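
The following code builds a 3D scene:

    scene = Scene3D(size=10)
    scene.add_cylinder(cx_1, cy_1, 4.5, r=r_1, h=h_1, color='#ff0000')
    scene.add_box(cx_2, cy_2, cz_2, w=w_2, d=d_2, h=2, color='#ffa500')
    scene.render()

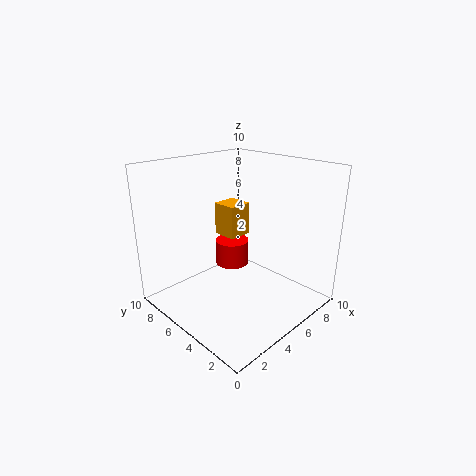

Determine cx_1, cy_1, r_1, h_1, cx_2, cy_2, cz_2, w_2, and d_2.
cx_1 = 3
cy_1 = 3.5
r_1 = 1
h_1 = 1.5
cx_2 = 3
cy_2 = 3.5
cz_2 = 6
w_2 = 1.5
d_2 = 1.5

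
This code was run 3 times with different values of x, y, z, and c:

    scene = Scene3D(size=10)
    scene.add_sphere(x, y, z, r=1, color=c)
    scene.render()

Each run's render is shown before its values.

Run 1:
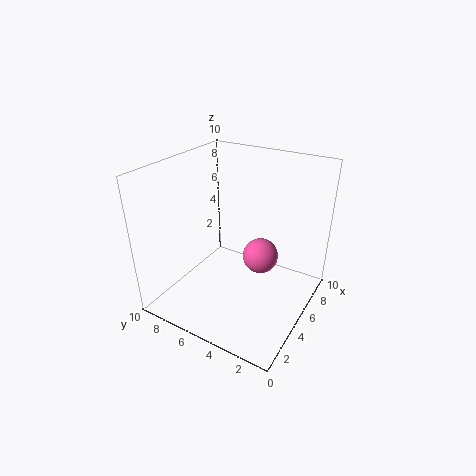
x = 2.5, y = 2, z = 6, c = 'hotpink'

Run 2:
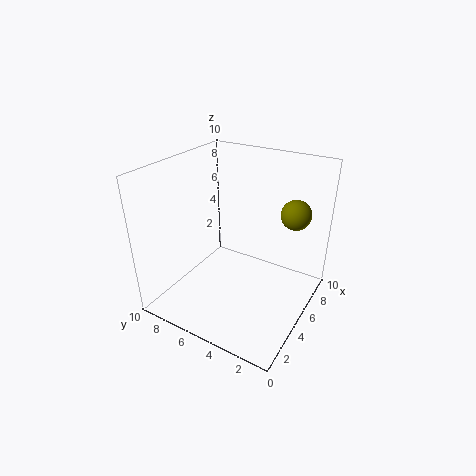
x = 6.5, y = 1.5, z = 7, c = 'olive'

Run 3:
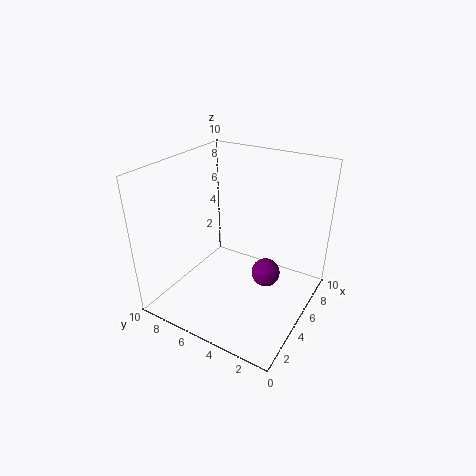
x = 5.5, y = 3, z = 2.5, c = 'purple'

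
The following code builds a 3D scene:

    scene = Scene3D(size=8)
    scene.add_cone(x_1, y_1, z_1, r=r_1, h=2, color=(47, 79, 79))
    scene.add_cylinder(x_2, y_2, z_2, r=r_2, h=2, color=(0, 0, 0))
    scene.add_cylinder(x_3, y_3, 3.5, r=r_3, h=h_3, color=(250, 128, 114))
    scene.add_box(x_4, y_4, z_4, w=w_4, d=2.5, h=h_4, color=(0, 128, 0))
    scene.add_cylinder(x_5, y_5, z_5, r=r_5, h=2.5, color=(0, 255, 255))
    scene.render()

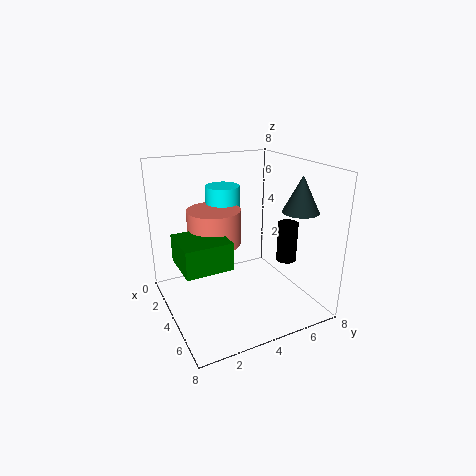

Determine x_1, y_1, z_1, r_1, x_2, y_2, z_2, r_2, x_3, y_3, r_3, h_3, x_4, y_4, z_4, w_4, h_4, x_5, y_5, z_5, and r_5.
x_1 = 5.5
y_1 = 7
z_1 = 5.5
r_1 = 1
x_2 = 6.5
y_2 = 5.5
z_2 = 3.5
r_2 = 0.5
x_3 = 3
y_3 = 3
r_3 = 1.5
h_3 = 2
x_4 = 3
y_4 = 0.5
z_4 = 3
w_4 = 2.5
h_4 = 1.5
x_5 = 2
y_5 = 4
z_5 = 4
r_5 = 1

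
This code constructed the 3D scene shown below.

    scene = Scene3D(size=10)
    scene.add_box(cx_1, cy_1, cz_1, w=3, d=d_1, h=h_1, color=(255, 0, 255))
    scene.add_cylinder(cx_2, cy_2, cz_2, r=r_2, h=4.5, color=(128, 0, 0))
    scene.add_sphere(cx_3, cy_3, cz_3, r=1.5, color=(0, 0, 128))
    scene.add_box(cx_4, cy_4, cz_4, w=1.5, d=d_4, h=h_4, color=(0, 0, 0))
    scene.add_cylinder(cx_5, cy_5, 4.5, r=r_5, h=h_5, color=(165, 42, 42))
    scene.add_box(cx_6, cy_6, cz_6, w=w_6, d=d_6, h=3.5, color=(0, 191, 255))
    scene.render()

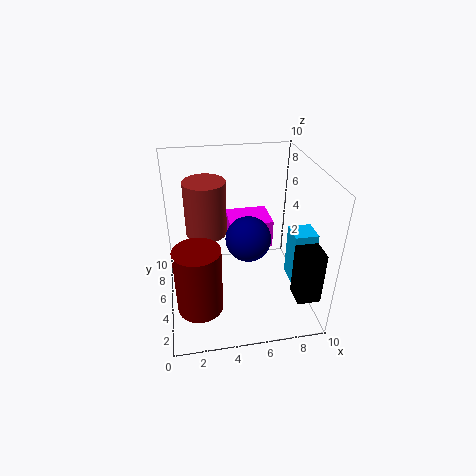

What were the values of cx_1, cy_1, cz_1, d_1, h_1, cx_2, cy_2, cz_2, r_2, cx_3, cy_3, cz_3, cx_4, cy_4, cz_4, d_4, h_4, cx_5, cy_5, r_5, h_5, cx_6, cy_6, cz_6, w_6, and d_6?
cx_1 = 4.5
cy_1 = 5
cz_1 = 4
d_1 = 2.5
h_1 = 2
cx_2 = 2
cy_2 = 2.5
cz_2 = 1.5
r_2 = 1.5
cx_3 = 5.5
cy_3 = 4
cz_3 = 5.5
cx_4 = 8
cy_4 = 0.5
cz_4 = 2.5
d_4 = 1.5
h_4 = 3.5
cx_5 = 3
cy_5 = 7
r_5 = 1.5
h_5 = 4
cx_6 = 8
cy_6 = 2
cz_6 = 3
w_6 = 1.5
d_6 = 1.5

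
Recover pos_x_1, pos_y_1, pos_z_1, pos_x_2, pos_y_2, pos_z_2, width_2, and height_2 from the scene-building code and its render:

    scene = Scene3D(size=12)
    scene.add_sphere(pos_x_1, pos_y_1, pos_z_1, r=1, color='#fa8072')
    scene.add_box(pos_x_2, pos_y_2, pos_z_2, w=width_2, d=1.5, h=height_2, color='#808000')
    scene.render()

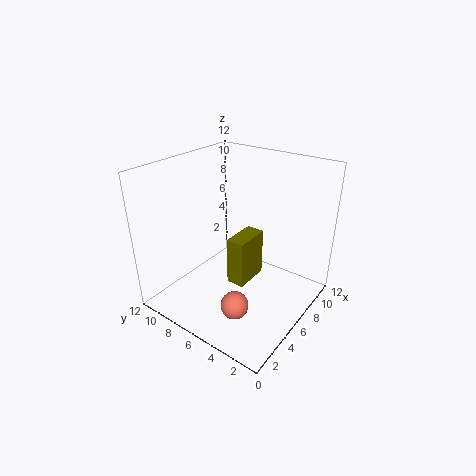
pos_x_1 = 1.5
pos_y_1 = 3
pos_z_1 = 3.5
pos_x_2 = 4.5
pos_y_2 = 4.5
pos_z_2 = 2.5
width_2 = 3
height_2 = 4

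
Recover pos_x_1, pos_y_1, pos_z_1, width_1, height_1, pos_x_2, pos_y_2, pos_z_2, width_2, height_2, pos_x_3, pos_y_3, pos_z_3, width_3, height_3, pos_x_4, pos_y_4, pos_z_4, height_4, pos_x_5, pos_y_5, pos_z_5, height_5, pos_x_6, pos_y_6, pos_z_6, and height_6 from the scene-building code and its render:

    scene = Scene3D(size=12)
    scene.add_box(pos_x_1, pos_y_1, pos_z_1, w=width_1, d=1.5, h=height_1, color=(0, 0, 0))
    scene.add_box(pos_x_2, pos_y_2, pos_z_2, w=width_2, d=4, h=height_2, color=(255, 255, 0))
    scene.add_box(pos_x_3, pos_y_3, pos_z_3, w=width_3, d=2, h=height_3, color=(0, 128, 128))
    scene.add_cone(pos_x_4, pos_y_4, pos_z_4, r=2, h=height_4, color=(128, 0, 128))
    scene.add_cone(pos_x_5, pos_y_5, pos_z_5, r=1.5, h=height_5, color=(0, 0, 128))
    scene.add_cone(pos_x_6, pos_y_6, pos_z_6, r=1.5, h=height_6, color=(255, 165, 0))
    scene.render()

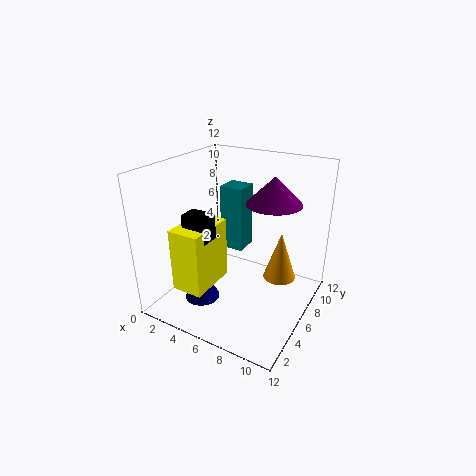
pos_x_1 = 3.5
pos_y_1 = 2
pos_z_1 = 7
width_1 = 2
height_1 = 2
pos_x_2 = 3
pos_y_2 = 1
pos_z_2 = 3
width_2 = 2.5
height_2 = 5
pos_x_3 = 4
pos_y_3 = 6.5
pos_z_3 = 4.5
width_3 = 2
height_3 = 5.5
pos_x_4 = 9.5
pos_y_4 = 5
pos_z_4 = 10
height_4 = 2
pos_x_5 = 3.5
pos_y_5 = 4
pos_z_5 = 0.5
height_5 = 2.5
pos_x_6 = 8.5
pos_y_6 = 9.5
pos_z_6 = 1
height_6 = 4.5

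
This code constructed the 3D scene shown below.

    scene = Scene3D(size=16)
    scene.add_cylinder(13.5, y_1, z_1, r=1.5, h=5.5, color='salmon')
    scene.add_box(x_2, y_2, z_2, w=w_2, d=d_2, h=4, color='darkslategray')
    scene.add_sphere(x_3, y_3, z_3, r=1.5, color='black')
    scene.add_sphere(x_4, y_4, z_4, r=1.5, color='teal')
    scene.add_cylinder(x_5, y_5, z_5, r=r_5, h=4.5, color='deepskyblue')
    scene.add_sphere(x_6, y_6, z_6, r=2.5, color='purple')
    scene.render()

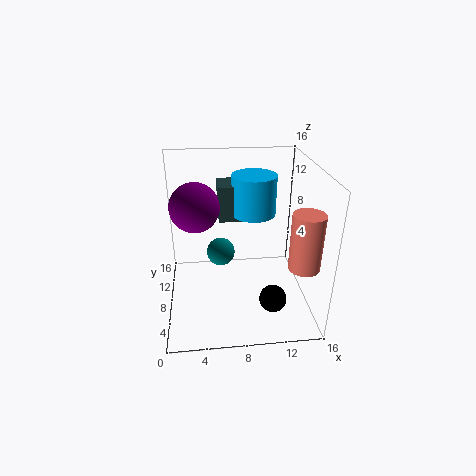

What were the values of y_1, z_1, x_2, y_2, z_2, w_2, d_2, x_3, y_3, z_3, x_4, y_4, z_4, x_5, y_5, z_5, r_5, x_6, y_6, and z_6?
y_1 = 1.5
z_1 = 8
x_2 = 6
y_2 = 9
z_2 = 9.5
w_2 = 5
d_2 = 3.5
x_3 = 11.5
y_3 = 4.5
z_3 = 2
x_4 = 6
y_4 = 7
z_4 = 7
x_5 = 10
y_5 = 10
z_5 = 10
r_5 = 2.5
x_6 = 3.5
y_6 = 6.5
z_6 = 12.5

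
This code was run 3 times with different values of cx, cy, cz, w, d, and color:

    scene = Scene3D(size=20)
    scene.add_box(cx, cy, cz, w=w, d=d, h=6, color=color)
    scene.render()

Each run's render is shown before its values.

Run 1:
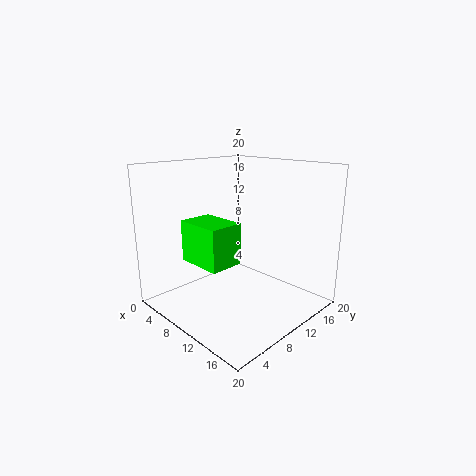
cx = 3, cy = 5.5, cz = 6, w = 7, d = 5, color = 'lime'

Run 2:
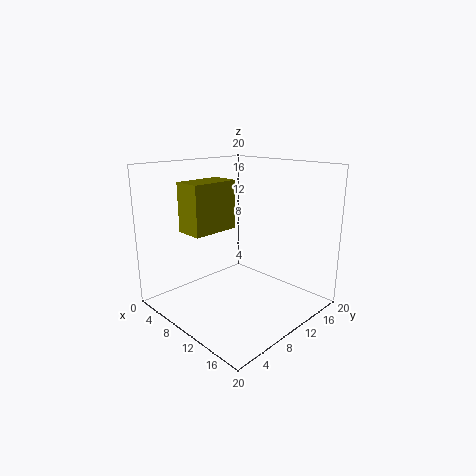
cx = 8.5, cy = 1.5, cz = 12.5, w = 3.5, d = 6, color = 'olive'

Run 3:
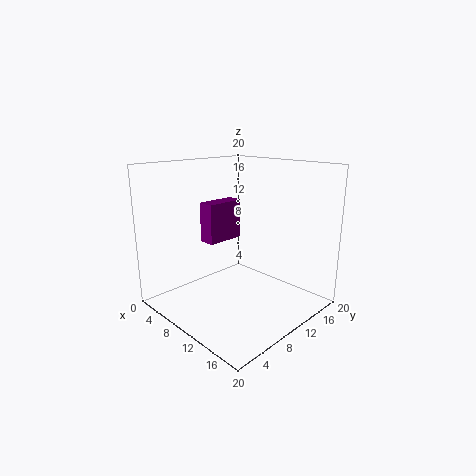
cx = 3, cy = 9, cz = 8, w = 2.5, d = 6, color = 'purple'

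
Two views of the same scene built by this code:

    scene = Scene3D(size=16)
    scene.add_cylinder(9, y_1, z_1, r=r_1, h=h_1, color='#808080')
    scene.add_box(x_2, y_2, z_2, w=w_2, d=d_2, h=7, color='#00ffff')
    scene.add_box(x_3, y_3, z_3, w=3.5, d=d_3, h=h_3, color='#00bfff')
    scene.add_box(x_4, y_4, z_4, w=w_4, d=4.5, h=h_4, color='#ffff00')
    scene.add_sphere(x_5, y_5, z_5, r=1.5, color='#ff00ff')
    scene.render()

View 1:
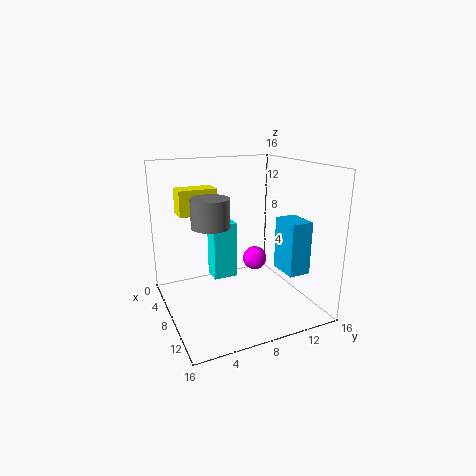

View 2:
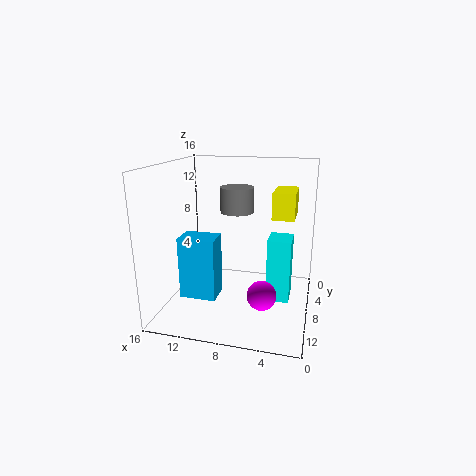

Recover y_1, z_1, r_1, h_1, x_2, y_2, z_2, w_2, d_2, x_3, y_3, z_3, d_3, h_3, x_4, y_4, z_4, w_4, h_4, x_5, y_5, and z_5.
y_1 = 4.5, z_1 = 10, r_1 = 2, h_1 = 3, x_2 = 2, y_2 = 6.5, z_2 = 1.5, w_2 = 2.5, d_2 = 3, x_3 = 8.5, y_3 = 12.5, z_3 = 4, d_3 = 2.5, h_3 = 6, x_4 = 2, y_4 = 2.5, z_4 = 10, w_4 = 2.5, h_4 = 3, x_5 = 4.5, y_5 = 12, z_5 = 3.5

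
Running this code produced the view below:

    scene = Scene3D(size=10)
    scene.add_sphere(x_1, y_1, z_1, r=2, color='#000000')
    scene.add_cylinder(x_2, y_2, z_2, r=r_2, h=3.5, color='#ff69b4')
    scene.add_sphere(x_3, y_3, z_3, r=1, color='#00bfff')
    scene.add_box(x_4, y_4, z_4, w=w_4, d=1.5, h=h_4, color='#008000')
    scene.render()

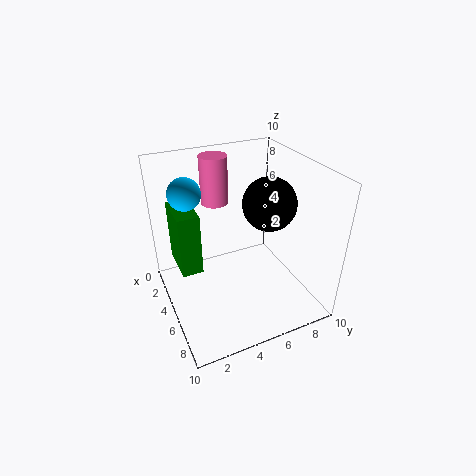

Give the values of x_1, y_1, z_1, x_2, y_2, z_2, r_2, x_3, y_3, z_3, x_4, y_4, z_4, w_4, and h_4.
x_1 = 4; y_1 = 8; z_1 = 6.5; x_2 = 2; y_2 = 4.5; z_2 = 6.5; r_2 = 1; x_3 = 5; y_3 = 1.5; z_3 = 9; x_4 = 1.5; y_4 = 1; z_4 = 2.5; w_4 = 3; h_4 = 4.5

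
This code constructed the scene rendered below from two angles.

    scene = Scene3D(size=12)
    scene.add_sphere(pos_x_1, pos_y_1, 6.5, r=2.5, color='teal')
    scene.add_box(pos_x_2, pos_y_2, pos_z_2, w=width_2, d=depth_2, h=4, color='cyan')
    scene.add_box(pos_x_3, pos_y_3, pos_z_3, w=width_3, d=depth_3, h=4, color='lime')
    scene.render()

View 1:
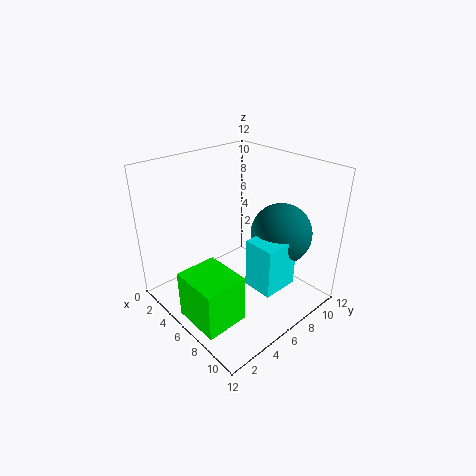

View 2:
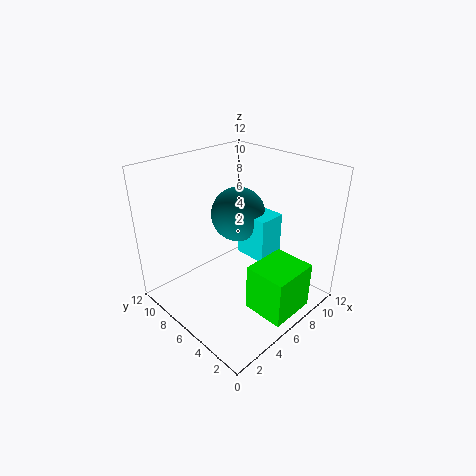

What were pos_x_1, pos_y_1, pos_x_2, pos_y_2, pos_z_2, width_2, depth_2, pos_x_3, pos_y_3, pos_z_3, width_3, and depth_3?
pos_x_1 = 8.5; pos_y_1 = 8.5; pos_x_2 = 8; pos_y_2 = 5; pos_z_2 = 3; width_2 = 2.5; depth_2 = 3; pos_x_3 = 5; pos_y_3 = 0.5; pos_z_3 = 0.5; width_3 = 4; depth_3 = 3.5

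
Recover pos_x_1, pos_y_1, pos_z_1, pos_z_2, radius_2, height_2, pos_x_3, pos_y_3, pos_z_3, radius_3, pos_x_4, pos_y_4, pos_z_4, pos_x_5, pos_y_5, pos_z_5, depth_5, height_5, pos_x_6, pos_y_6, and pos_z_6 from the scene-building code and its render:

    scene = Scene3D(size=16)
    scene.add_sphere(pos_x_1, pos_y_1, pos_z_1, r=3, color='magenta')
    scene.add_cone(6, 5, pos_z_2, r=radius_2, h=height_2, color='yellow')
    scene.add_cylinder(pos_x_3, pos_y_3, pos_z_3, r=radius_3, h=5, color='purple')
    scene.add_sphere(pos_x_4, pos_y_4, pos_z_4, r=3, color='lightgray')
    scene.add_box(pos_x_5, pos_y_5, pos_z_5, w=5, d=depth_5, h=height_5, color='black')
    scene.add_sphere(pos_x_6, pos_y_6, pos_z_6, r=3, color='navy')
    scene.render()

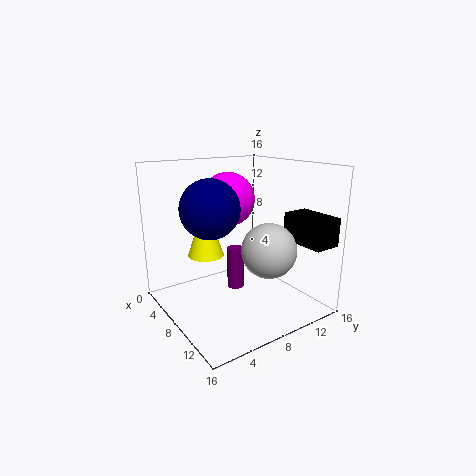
pos_x_1 = 6; pos_y_1 = 8; pos_z_1 = 12; pos_z_2 = 6; radius_2 = 2; height_2 = 6; pos_x_3 = 6; pos_y_3 = 9; pos_z_3 = 1; radius_3 = 1; pos_x_4 = 11; pos_y_4 = 10; pos_z_4 = 7; pos_x_5 = 11; pos_y_5 = 12; pos_z_5 = 8; depth_5 = 3; height_5 = 3; pos_x_6 = 9; pos_y_6 = 4; pos_z_6 = 12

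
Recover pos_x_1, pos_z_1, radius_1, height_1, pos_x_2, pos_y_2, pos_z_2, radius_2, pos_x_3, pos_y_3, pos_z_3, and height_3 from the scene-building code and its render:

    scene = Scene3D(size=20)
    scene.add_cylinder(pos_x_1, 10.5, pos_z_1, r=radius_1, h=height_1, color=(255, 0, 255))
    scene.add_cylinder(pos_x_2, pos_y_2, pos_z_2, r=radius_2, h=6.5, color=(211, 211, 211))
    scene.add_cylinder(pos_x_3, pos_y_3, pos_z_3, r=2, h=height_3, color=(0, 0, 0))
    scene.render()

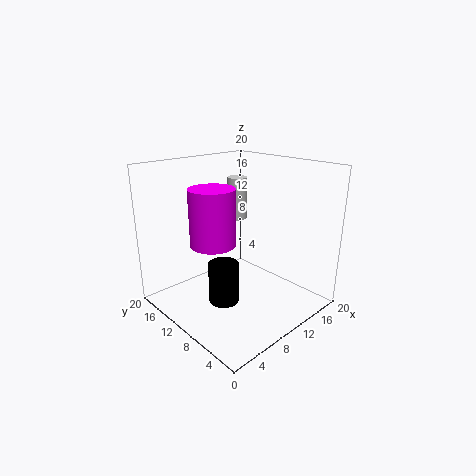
pos_x_1 = 6, pos_z_1 = 10, radius_1 = 3, height_1 = 7.5, pos_x_2 = 15, pos_y_2 = 15.5, pos_z_2 = 10.5, radius_2 = 1.5, pos_x_3 = 6, pos_y_3 = 8.5, pos_z_3 = 2.5, height_3 = 5.5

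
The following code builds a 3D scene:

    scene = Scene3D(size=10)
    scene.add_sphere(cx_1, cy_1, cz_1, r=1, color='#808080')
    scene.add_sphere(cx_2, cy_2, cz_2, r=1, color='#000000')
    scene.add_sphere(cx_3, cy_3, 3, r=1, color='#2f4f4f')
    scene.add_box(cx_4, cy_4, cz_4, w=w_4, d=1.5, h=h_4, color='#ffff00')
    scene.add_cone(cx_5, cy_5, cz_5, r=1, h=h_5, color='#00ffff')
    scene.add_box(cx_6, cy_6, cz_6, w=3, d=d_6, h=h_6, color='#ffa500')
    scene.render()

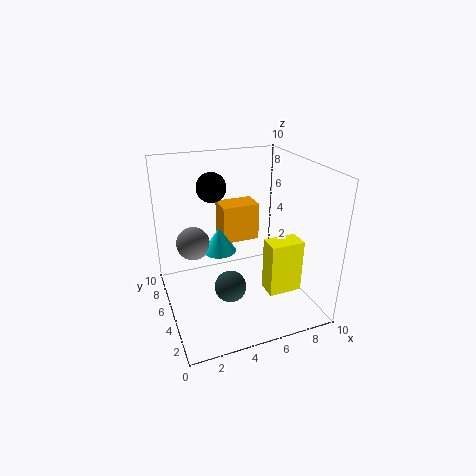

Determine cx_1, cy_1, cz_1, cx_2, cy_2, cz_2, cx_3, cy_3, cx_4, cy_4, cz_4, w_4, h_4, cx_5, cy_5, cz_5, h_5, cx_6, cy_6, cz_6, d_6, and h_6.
cx_1 = 1.5, cy_1 = 3.5, cz_1 = 6, cx_2 = 3.5, cy_2 = 6, cz_2 = 8.5, cx_3 = 3.5, cy_3 = 2.5, cx_4 = 7, cy_4 = 3.5, cz_4 = 0.5, w_4 = 2.5, h_4 = 4, cx_5 = 3, cy_5 = 3, cz_5 = 5.5, h_5 = 1.5, cx_6 = 5, cy_6 = 8, cz_6 = 3, d_6 = 2, h_6 = 3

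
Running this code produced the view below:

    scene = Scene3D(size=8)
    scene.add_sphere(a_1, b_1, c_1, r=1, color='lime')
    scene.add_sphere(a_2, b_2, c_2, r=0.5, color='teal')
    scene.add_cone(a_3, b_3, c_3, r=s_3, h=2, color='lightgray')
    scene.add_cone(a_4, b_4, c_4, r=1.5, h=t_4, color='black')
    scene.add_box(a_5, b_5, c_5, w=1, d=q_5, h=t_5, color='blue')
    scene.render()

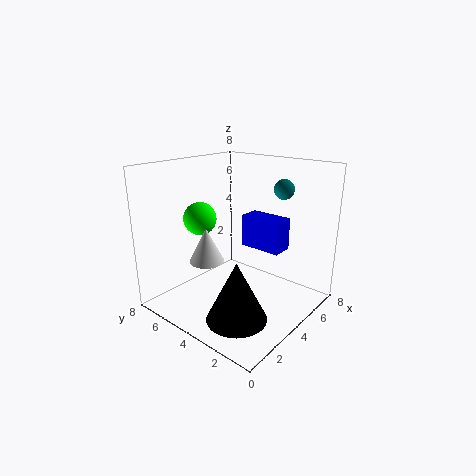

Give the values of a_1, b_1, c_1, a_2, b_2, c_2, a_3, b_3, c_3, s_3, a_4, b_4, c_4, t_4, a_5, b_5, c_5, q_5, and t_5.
a_1 = 4
b_1 = 7
c_1 = 4.5
a_2 = 4.5
b_2 = 1.5
c_2 = 7
a_3 = 3
b_3 = 5.5
c_3 = 2.5
s_3 = 1
a_4 = 1.5
b_4 = 2
c_4 = 1
t_4 = 3
a_5 = 2.5
b_5 = 0.5
c_5 = 4.5
q_5 = 2
t_5 = 1.5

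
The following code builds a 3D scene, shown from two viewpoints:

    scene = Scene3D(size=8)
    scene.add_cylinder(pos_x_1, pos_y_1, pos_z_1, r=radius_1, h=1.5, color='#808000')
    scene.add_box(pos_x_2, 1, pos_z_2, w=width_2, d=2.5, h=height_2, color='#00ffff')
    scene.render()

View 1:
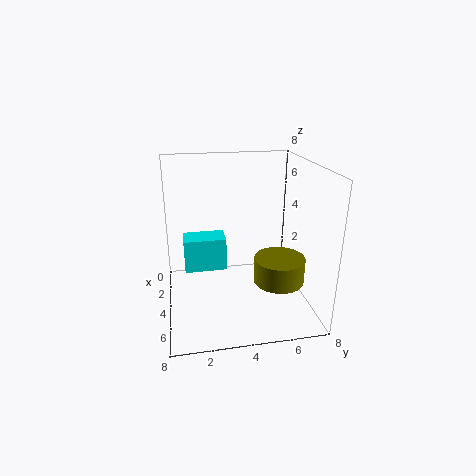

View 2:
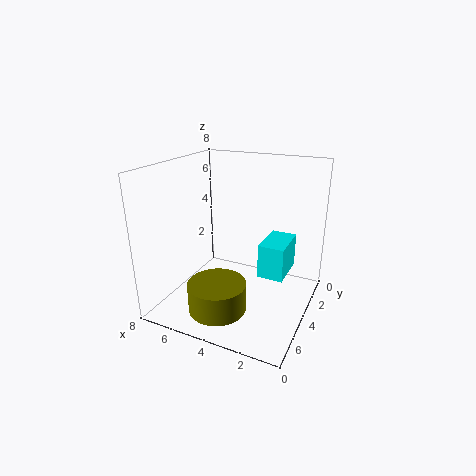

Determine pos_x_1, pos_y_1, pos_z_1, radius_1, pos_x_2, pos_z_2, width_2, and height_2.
pos_x_1 = 4; pos_y_1 = 6.5; pos_z_1 = 1; radius_1 = 1.5; pos_x_2 = 1.5; pos_z_2 = 1.5; width_2 = 1.5; height_2 = 2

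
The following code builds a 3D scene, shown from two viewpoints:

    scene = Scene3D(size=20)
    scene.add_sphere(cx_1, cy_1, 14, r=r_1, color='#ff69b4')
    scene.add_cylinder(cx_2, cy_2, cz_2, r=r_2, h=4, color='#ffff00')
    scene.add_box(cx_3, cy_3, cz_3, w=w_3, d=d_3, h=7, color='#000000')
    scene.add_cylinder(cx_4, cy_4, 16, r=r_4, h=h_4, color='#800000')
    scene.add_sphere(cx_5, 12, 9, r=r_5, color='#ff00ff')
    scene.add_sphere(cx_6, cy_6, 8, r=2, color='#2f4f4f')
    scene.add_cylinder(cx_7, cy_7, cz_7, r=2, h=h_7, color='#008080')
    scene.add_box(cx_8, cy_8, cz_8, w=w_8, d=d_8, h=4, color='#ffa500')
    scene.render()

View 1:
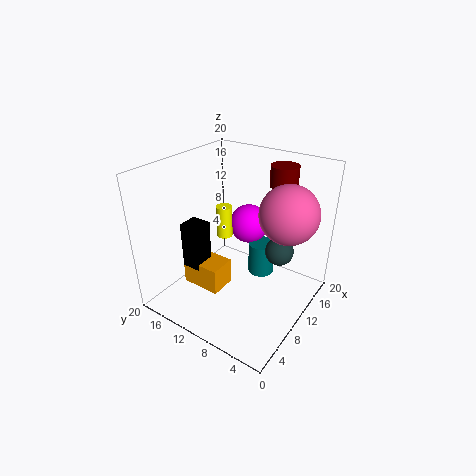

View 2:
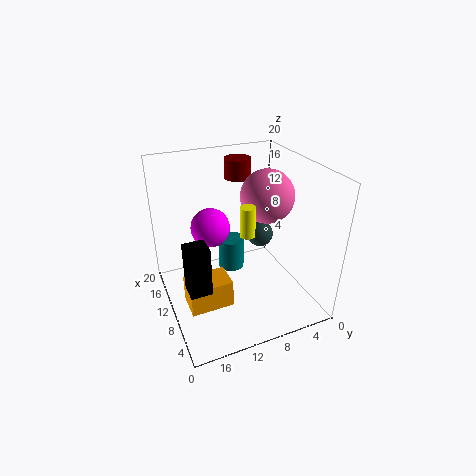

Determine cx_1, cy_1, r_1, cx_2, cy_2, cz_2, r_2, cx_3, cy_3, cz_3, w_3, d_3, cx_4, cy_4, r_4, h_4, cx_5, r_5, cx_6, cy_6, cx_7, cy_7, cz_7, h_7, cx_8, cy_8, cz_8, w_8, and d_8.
cx_1 = 13; cy_1 = 4; r_1 = 4; cx_2 = 7; cy_2 = 10; cz_2 = 12; r_2 = 1; cx_3 = 7; cy_3 = 15; cz_3 = 4; w_3 = 3; d_3 = 3; cx_4 = 17; cy_4 = 7; r_4 = 2; h_4 = 3; cx_5 = 16; r_5 = 3; cx_6 = 13; cy_6 = 5; cx_7 = 15; cy_7 = 9; cz_7 = 2; h_7 = 5; cx_8 = 7; cy_8 = 12; cz_8 = 1; w_8 = 4; d_8 = 6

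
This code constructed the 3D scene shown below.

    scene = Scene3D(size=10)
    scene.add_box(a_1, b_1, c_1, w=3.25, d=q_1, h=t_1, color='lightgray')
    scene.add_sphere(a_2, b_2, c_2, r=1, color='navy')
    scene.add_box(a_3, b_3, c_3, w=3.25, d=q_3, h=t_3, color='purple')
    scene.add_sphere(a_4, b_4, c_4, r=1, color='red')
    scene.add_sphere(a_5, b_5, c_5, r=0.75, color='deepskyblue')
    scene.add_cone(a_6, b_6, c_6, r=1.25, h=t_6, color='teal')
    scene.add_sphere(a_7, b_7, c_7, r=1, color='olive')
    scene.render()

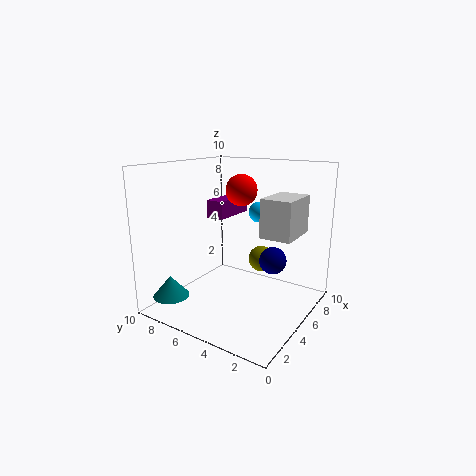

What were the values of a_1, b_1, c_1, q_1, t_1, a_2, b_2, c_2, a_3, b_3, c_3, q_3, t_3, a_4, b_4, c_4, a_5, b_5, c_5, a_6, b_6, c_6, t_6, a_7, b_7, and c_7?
a_1 = 5.75
b_1 = 1.5
c_1 = 5
q_1 = 2.25
t_1 = 2.75
a_2 = 7
b_2 = 3.25
c_2 = 3
a_3 = 4.5
b_3 = 6
c_3 = 6.25
q_3 = 1.25
t_3 = 1.25
a_4 = 4.25
b_4 = 4.25
c_4 = 8.5
a_5 = 7
b_5 = 4.5
c_5 = 6.5
a_6 = 1.75
b_6 = 8.5
c_6 = 1
t_6 = 1.5
a_7 = 8
b_7 = 4.75
c_7 = 2.5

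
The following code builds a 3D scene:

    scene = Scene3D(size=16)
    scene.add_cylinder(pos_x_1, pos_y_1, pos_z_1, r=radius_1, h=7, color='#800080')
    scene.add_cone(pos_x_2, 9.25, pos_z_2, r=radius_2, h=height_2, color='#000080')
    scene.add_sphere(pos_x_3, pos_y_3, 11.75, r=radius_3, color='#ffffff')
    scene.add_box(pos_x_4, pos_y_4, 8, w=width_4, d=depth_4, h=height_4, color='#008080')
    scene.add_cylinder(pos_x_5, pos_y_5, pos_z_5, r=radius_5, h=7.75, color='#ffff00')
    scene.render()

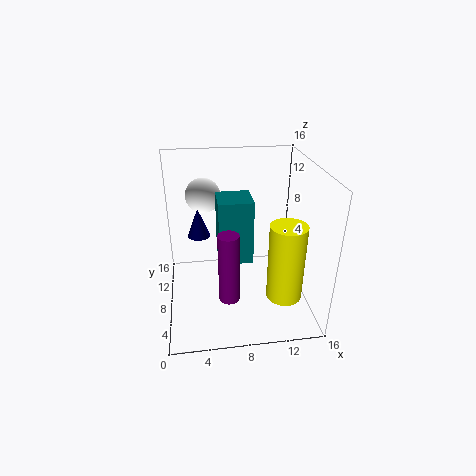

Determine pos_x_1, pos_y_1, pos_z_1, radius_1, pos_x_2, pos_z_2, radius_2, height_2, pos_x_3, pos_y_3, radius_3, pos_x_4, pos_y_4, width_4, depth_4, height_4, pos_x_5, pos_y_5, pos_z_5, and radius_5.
pos_x_1 = 6.25; pos_y_1 = 2; pos_z_1 = 4.75; radius_1 = 1; pos_x_2 = 3.75; pos_z_2 = 8; radius_2 = 1.25; height_2 = 3.25; pos_x_3 = 4.5; pos_y_3 = 11.75; radius_3 = 2; pos_x_4 = 5.5; pos_y_4 = 3; width_4 = 3.25; depth_4 = 3.25; height_4 = 6.25; pos_x_5 = 11.75; pos_y_5 = 2; pos_z_5 = 4.5; radius_5 = 1.75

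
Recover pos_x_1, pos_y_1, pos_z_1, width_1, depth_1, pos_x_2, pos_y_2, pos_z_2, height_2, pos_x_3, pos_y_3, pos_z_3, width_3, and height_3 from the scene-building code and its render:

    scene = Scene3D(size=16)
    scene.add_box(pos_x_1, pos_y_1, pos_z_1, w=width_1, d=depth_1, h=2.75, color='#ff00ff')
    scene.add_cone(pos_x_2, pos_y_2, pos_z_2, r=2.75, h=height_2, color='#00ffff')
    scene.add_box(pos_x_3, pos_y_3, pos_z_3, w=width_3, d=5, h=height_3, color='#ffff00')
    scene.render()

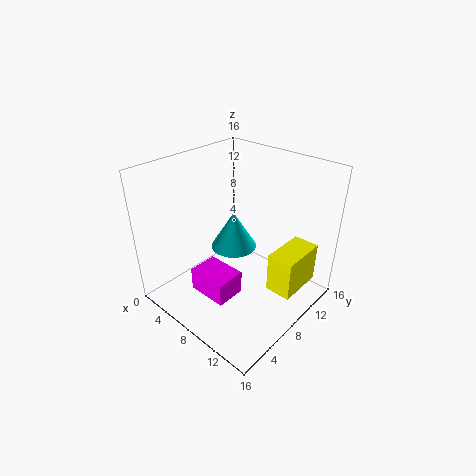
pos_x_1 = 4.25
pos_y_1 = 4
pos_z_1 = 1.25
width_1 = 4.75
depth_1 = 3.5
pos_x_2 = 5.5
pos_y_2 = 10
pos_z_2 = 5
height_2 = 4.5
pos_x_3 = 12.75
pos_y_3 = 7.25
pos_z_3 = 4
width_3 = 2.75
height_3 = 4.25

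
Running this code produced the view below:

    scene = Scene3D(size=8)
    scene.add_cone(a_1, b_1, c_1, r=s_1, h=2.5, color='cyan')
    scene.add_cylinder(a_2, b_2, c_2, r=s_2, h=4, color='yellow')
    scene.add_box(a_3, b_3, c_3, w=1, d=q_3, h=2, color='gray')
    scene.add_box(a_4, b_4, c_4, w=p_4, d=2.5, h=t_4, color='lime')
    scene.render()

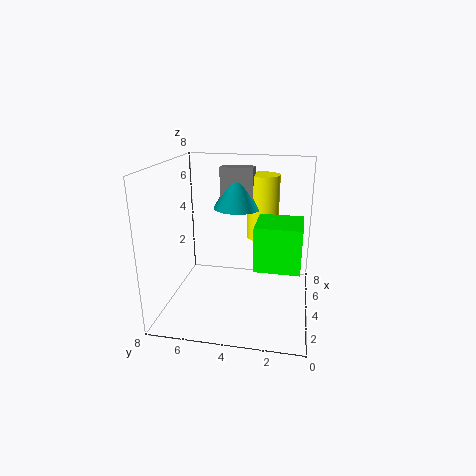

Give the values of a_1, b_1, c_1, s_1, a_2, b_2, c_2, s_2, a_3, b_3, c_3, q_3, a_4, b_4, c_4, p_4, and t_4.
a_1 = 6.5, b_1 = 4.5, c_1 = 5, s_1 = 1.5, a_2 = 7, b_2 = 3, c_2 = 3, s_2 = 1, a_3 = 6, b_3 = 3.5, c_3 = 5.5, q_3 = 2, a_4 = 3, b_4 = 0.5, c_4 = 2.5, p_4 = 2.5, t_4 = 2.5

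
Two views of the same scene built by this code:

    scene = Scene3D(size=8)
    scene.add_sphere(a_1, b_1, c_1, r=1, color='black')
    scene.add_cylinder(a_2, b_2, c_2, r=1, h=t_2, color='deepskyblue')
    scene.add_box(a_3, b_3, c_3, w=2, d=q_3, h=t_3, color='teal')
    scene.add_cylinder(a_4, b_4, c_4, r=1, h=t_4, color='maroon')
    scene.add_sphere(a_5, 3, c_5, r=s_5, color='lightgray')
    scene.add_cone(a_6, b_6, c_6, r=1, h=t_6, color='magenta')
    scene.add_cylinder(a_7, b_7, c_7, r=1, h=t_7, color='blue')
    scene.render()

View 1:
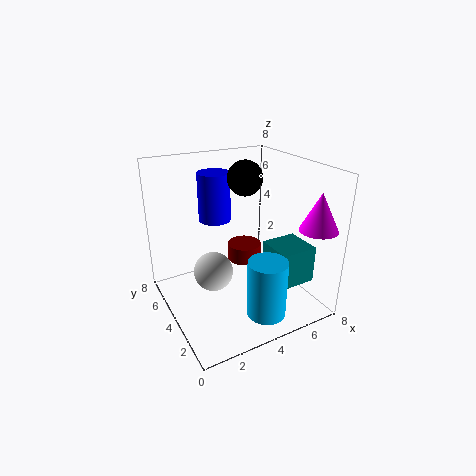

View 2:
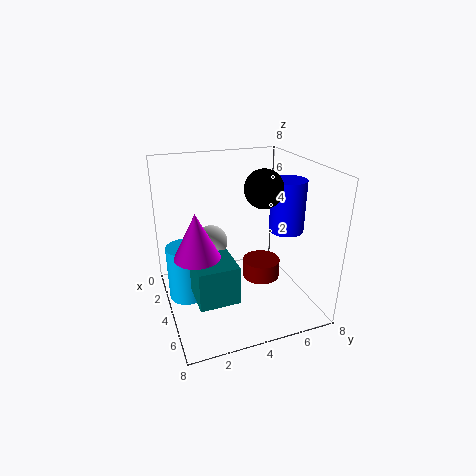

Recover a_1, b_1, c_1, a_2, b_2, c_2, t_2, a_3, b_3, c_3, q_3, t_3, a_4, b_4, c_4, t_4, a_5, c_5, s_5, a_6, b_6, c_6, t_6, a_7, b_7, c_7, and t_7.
a_1 = 5, b_1 = 5, c_1 = 7, a_2 = 4, b_2 = 1, c_2 = 1, t_2 = 3, a_3 = 5, b_3 = 1, c_3 = 2, q_3 = 2, t_3 = 2, a_4 = 5, b_4 = 5, c_4 = 2, t_4 = 1, a_5 = 2, c_5 = 3, s_5 = 1, a_6 = 7, b_6 = 1, c_6 = 5, t_6 = 2, a_7 = 4, b_7 = 7, c_7 = 4, t_7 = 3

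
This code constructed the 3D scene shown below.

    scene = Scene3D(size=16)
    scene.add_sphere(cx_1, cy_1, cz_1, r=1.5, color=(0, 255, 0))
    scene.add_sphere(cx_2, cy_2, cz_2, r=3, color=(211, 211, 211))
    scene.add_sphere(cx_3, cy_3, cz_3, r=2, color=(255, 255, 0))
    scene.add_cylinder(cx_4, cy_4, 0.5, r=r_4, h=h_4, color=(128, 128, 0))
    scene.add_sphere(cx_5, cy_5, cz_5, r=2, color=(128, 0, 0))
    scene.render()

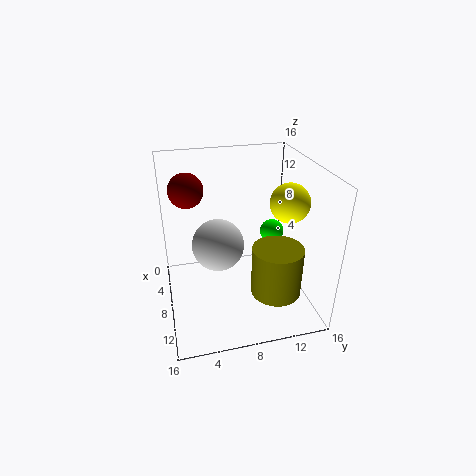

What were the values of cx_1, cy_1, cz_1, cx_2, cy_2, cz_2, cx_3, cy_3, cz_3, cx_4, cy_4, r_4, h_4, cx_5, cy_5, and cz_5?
cx_1 = 4, cy_1 = 13.5, cz_1 = 6, cx_2 = 6.5, cy_2 = 6, cz_2 = 6.5, cx_3 = 11, cy_3 = 12.5, cz_3 = 13, cx_4 = 9, cy_4 = 12.5, r_4 = 3, h_4 = 6, cx_5 = 4, cy_5 = 3, cz_5 = 12.5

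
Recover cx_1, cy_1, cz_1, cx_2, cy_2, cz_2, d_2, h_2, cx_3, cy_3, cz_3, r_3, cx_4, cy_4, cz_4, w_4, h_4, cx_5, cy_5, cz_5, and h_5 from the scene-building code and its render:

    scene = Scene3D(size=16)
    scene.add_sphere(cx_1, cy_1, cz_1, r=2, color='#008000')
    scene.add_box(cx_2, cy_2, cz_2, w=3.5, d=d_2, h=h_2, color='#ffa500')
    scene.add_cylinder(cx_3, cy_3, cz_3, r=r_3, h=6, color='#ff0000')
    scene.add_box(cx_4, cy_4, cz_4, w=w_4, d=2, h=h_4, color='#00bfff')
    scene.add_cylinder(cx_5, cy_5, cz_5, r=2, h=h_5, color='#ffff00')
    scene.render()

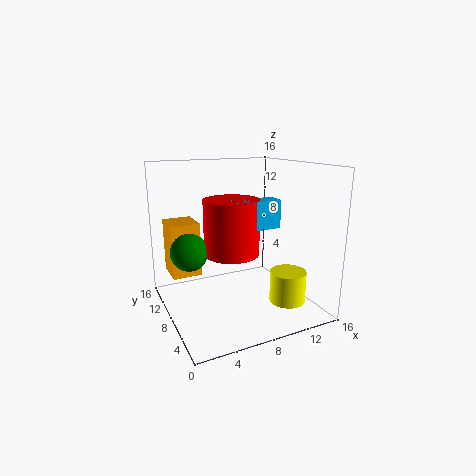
cx_1 = 2.5; cy_1 = 8.5; cz_1 = 7; cx_2 = 1.5; cy_2 = 12; cz_2 = 2.5; d_2 = 4; h_2 = 6.5; cx_3 = 7; cy_3 = 7.5; cz_3 = 6.5; r_3 = 3; cx_4 = 6.5; cy_4 = 5; cz_4 = 9.5; w_4 = 5; h_4 = 3; cx_5 = 12.5; cy_5 = 4.5; cz_5 = 1; h_5 = 3.5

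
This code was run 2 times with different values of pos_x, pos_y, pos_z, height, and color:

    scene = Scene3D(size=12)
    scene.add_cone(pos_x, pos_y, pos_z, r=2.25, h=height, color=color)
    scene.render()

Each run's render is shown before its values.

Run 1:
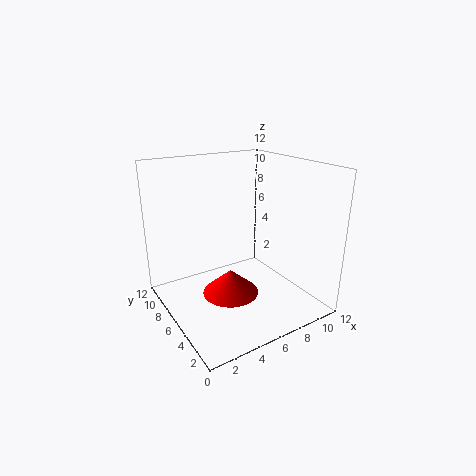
pos_x = 4.5, pos_y = 4.75, pos_z = 2, height = 2, color = 'red'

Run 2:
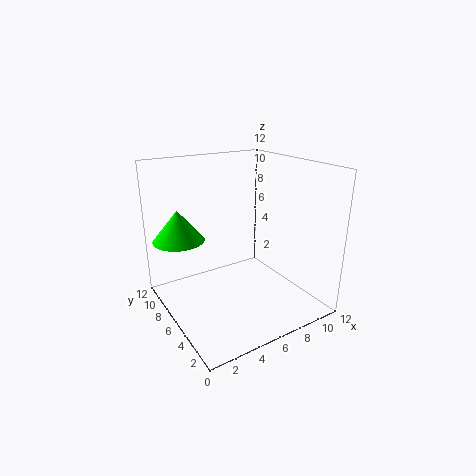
pos_x = 2.25, pos_y = 9.75, pos_z = 5.25, height = 2.75, color = 'lime'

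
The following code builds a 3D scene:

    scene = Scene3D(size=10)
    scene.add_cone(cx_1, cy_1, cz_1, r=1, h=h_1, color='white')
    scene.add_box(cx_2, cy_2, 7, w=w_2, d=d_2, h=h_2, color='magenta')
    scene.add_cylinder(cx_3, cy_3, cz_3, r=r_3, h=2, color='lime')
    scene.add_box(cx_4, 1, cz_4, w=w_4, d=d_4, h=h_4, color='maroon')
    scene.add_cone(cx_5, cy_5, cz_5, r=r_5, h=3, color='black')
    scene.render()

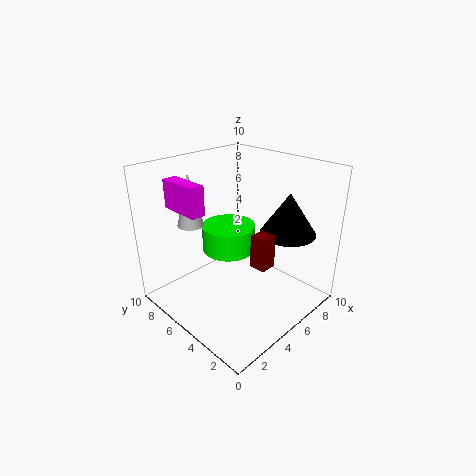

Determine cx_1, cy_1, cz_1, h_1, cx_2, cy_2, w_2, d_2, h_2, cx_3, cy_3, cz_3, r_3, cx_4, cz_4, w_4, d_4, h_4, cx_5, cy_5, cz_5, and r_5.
cx_1 = 4, cy_1 = 9, cz_1 = 5, h_1 = 4, cx_2 = 2, cy_2 = 6, w_2 = 1, d_2 = 3, h_2 = 2, cx_3 = 6, cy_3 = 7, cz_3 = 3, r_3 = 2, cx_4 = 3, cz_4 = 5, w_4 = 1, d_4 = 1, h_4 = 2, cx_5 = 8, cy_5 = 3, cz_5 = 5, r_5 = 2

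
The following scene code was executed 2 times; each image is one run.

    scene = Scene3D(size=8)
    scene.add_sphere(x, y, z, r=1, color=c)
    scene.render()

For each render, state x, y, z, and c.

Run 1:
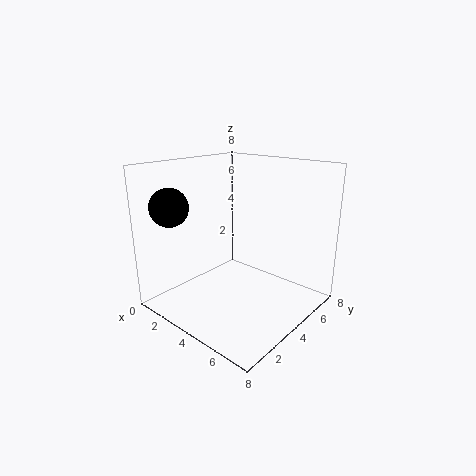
x = 2, y = 1, z = 6, c = 'black'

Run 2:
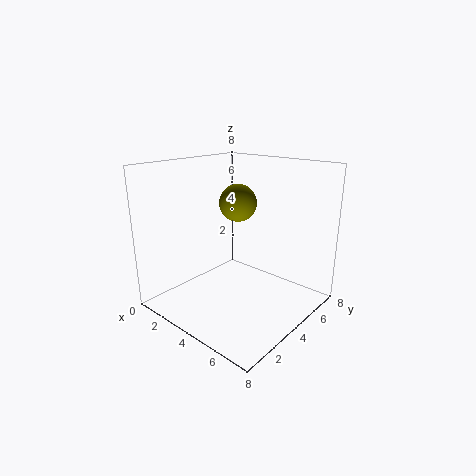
x = 4, y = 4, z = 6, c = 'olive'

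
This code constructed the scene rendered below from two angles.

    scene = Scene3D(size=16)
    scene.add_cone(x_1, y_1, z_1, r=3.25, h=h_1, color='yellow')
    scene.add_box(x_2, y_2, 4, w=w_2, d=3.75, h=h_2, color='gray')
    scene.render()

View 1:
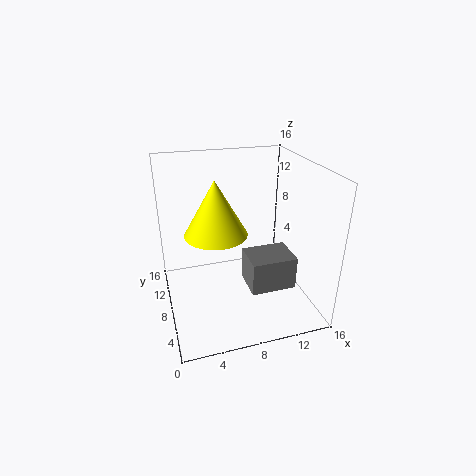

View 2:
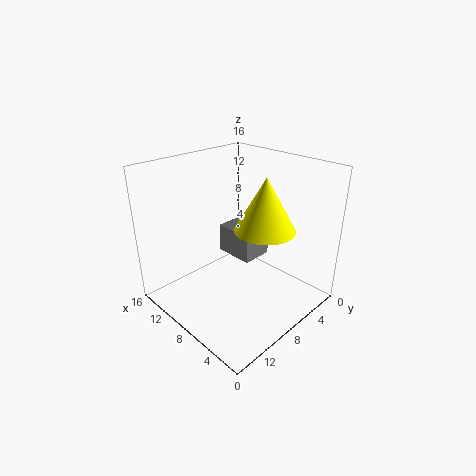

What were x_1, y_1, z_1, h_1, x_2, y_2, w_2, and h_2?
x_1 = 5.25
y_1 = 6.75
z_1 = 9.5
h_1 = 5.75
x_2 = 8
y_2 = 2.75
w_2 = 4.75
h_2 = 3.5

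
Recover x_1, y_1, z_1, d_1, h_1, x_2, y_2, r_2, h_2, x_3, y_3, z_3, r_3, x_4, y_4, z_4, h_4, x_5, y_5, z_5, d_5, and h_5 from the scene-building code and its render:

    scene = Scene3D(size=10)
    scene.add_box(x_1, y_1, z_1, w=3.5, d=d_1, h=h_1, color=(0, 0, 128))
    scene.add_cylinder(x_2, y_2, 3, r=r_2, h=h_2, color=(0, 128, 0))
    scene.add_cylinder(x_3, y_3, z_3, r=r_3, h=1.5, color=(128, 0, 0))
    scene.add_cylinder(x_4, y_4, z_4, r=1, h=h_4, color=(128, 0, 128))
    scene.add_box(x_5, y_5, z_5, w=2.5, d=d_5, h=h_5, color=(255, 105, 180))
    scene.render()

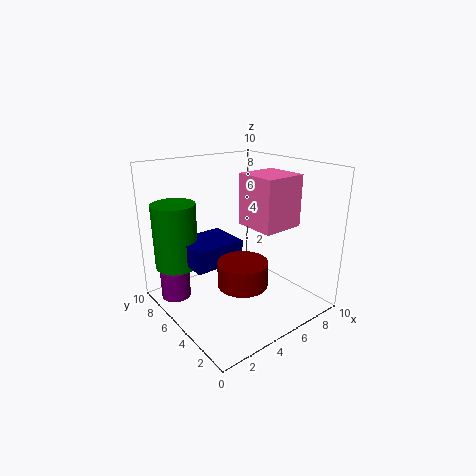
x_1 = 1.5
y_1 = 4.5
z_1 = 3.5
d_1 = 3
h_1 = 1.5
x_2 = 1.5
y_2 = 7.5
r_2 = 1.5
h_2 = 4.5
x_3 = 3
y_3 = 2
z_3 = 3.5
r_3 = 1.5
x_4 = 1
y_4 = 7
z_4 = 1
h_4 = 2
x_5 = 3.5
y_5 = 0.5
z_5 = 7
d_5 = 2.5
h_5 = 3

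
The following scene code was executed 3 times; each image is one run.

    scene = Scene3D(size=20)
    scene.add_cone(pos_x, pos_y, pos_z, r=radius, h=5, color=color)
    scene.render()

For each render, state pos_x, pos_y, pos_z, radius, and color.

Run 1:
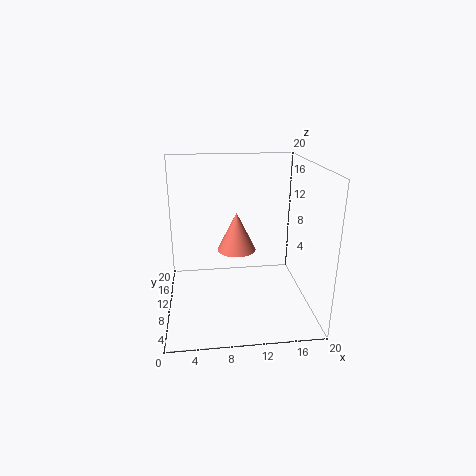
pos_x = 9.5, pos_y = 7.5, pos_z = 9.5, radius = 2.5, color = 'salmon'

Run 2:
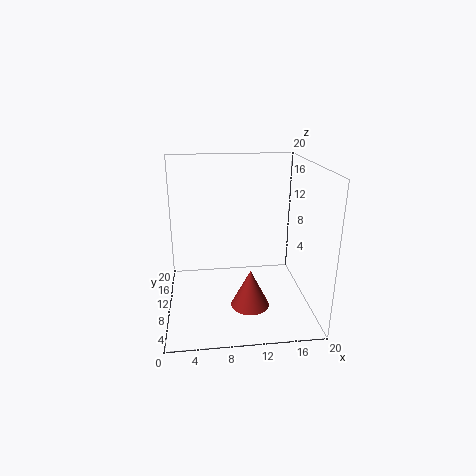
pos_x = 11, pos_y = 5, pos_z = 2.5, radius = 2.5, color = 'brown'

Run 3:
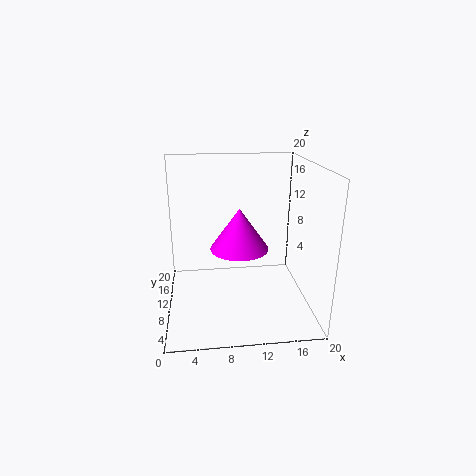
pos_x = 9.5, pos_y = 4.5, pos_z = 11, radius = 3.5, color = 'magenta'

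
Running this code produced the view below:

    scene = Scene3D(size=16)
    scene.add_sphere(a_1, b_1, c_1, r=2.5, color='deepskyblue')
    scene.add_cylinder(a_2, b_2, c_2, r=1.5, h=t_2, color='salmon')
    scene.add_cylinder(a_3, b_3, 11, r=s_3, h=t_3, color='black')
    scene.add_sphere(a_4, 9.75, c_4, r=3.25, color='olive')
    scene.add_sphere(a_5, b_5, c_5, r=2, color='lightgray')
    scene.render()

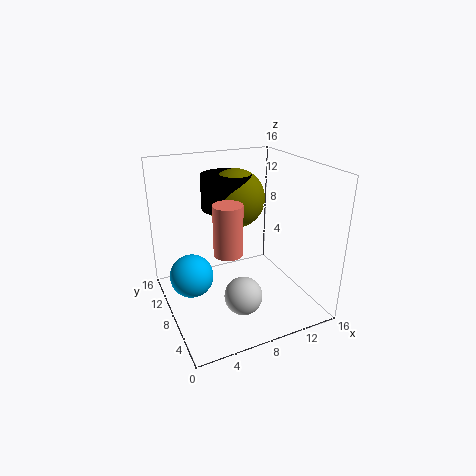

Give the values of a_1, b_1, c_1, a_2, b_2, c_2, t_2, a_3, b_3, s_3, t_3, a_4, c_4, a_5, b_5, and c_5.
a_1 = 3, b_1 = 10, c_1 = 3.25, a_2 = 5.75, b_2 = 5.5, c_2 = 7.75, t_2 = 5.25, a_3 = 7.5, b_3 = 10, s_3 = 2.75, t_3 = 3.75, a_4 = 8.5, c_4 = 12, a_5 = 6.75, b_5 = 4, c_5 = 3.25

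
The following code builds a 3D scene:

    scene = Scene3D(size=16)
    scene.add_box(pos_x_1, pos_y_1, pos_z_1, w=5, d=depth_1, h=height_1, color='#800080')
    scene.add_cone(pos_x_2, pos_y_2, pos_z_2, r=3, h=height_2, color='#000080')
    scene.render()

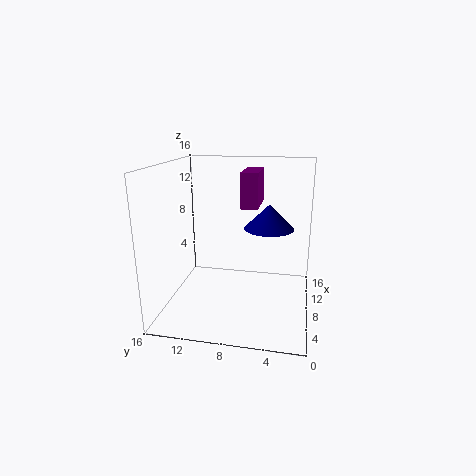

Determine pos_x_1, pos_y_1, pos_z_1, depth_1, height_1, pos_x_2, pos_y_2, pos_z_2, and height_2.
pos_x_1 = 9, pos_y_1 = 6, pos_z_1 = 11, depth_1 = 2, height_1 = 4, pos_x_2 = 12, pos_y_2 = 5, pos_z_2 = 8, height_2 = 3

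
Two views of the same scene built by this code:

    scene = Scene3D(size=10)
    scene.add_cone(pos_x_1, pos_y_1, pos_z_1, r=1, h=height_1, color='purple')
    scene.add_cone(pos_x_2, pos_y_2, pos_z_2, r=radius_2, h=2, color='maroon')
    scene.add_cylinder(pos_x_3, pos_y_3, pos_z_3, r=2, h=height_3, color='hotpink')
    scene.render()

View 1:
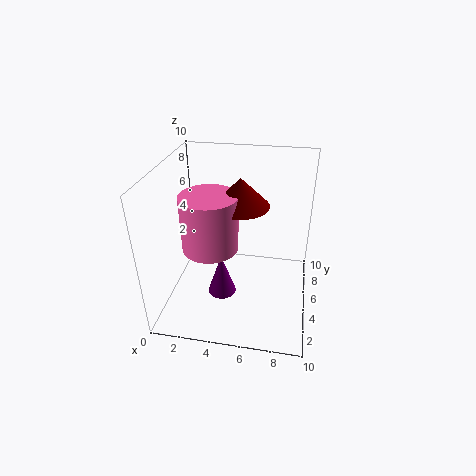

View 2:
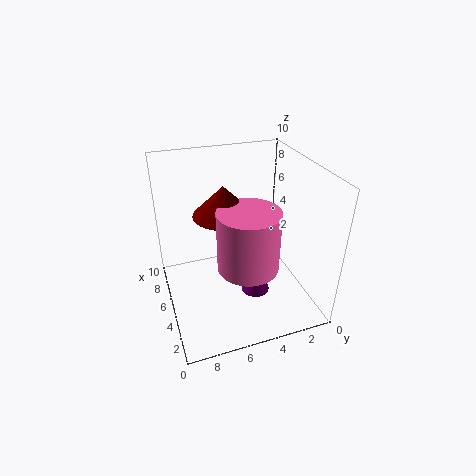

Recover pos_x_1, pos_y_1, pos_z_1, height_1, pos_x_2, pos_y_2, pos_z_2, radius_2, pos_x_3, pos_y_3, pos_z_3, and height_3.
pos_x_1 = 4
pos_y_1 = 4
pos_z_1 = 1
height_1 = 3
pos_x_2 = 5
pos_y_2 = 6
pos_z_2 = 7
radius_2 = 2
pos_x_3 = 3
pos_y_3 = 5
pos_z_3 = 4
height_3 = 4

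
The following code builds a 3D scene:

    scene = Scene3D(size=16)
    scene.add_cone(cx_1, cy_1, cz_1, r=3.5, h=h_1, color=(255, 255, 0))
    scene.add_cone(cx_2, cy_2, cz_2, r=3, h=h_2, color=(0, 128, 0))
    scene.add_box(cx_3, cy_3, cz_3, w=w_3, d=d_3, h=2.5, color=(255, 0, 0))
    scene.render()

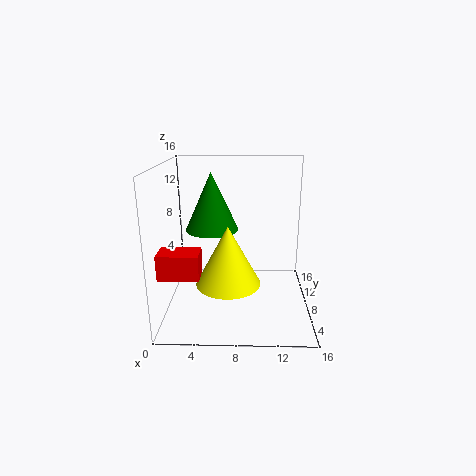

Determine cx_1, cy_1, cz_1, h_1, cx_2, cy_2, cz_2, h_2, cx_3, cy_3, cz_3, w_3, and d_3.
cx_1 = 7; cy_1 = 6; cz_1 = 3.5; h_1 = 6.5; cx_2 = 5; cy_2 = 9.5; cz_2 = 8.5; h_2 = 6.5; cx_3 = 0.5; cy_3 = 1.5; cz_3 = 6; w_3 = 4; d_3 = 2.5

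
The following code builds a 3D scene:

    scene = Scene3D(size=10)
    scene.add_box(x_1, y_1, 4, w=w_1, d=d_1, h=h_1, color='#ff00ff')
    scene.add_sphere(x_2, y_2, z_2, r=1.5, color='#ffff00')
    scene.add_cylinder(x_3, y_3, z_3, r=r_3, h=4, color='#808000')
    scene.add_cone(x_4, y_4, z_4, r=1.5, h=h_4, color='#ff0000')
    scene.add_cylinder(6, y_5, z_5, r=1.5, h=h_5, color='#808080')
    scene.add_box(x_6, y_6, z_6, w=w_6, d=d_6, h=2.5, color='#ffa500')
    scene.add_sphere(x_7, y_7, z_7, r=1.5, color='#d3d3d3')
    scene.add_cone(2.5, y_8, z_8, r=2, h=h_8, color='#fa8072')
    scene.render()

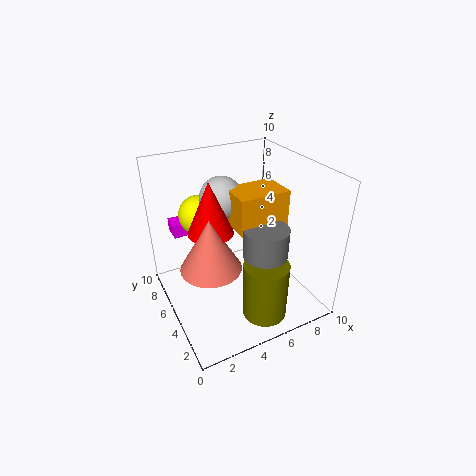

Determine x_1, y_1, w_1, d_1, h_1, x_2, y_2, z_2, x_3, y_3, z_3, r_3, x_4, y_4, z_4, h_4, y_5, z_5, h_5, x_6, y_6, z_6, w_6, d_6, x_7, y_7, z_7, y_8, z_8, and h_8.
x_1 = 1.5; y_1 = 8.5; w_1 = 2; d_1 = 1.5; h_1 = 1; x_2 = 3.5; y_2 = 8.5; z_2 = 5.5; x_3 = 5.5; y_3 = 2; z_3 = 0.5; r_3 = 1.5; x_4 = 3; y_4 = 5; z_4 = 6; h_4 = 3.5; y_5 = 3; z_5 = 4.5; h_5 = 2; x_6 = 4.5; y_6 = 3.5; z_6 = 6; w_6 = 3.5; d_6 = 2.5; x_7 = 4.5; y_7 = 6.5; z_7 = 7.5; y_8 = 4; z_8 = 4; h_8 = 3.5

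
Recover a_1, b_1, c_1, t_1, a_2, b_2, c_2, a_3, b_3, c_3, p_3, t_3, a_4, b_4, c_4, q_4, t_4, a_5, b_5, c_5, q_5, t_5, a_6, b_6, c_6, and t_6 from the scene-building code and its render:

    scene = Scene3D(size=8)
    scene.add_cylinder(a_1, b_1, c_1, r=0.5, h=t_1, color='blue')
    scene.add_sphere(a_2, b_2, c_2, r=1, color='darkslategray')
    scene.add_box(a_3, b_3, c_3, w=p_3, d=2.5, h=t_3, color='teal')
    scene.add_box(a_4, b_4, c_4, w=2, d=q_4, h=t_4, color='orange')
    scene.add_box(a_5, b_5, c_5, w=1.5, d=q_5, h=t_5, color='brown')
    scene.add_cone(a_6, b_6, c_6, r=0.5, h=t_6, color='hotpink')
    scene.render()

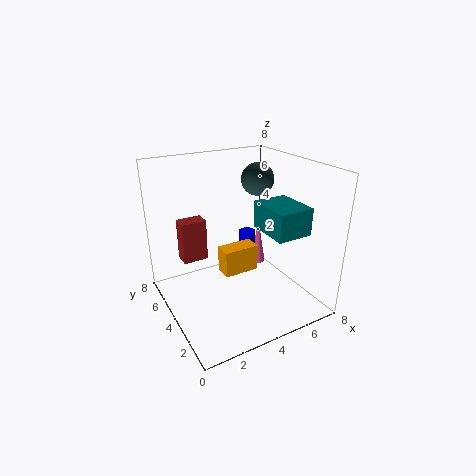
a_1 = 5.5; b_1 = 5.5; c_1 = 1.5; t_1 = 2; a_2 = 6.5; b_2 = 6; c_2 = 6.5; a_3 = 5; b_3 = 1.5; c_3 = 4.5; p_3 = 2; t_3 = 1.5; a_4 = 3; b_4 = 3.5; c_4 = 2; q_4 = 1; t_4 = 1.5; a_5 = 1.5; b_5 = 6; c_5 = 2; q_5 = 1; t_5 = 2.5; a_6 = 7; b_6 = 6.5; c_6 = 0.5; t_6 = 3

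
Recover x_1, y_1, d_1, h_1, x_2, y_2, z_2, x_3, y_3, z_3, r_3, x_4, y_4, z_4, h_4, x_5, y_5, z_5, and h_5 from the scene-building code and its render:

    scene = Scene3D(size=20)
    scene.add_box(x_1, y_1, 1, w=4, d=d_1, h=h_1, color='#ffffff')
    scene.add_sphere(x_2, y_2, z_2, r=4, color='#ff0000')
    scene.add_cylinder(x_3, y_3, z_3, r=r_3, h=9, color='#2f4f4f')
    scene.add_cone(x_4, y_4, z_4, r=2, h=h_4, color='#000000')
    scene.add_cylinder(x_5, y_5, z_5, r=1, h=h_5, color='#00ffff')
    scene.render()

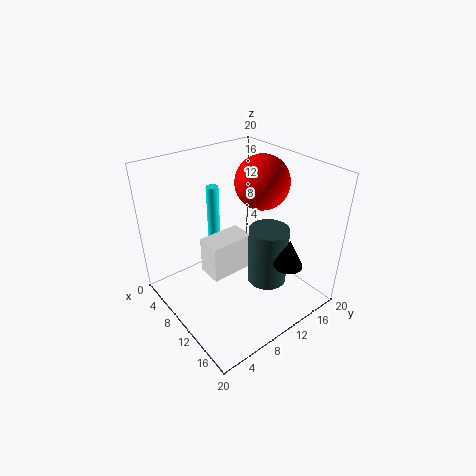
x_1 = 3
y_1 = 8
d_1 = 7
h_1 = 6
x_2 = 8
y_2 = 16
z_2 = 16
x_3 = 11
y_3 = 15
z_3 = 1
r_3 = 3
x_4 = 16
y_4 = 14
z_4 = 7
h_4 = 4
x_5 = 1
y_5 = 12
z_5 = 4
h_5 = 10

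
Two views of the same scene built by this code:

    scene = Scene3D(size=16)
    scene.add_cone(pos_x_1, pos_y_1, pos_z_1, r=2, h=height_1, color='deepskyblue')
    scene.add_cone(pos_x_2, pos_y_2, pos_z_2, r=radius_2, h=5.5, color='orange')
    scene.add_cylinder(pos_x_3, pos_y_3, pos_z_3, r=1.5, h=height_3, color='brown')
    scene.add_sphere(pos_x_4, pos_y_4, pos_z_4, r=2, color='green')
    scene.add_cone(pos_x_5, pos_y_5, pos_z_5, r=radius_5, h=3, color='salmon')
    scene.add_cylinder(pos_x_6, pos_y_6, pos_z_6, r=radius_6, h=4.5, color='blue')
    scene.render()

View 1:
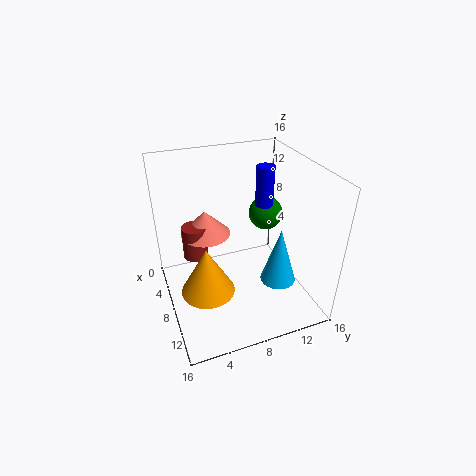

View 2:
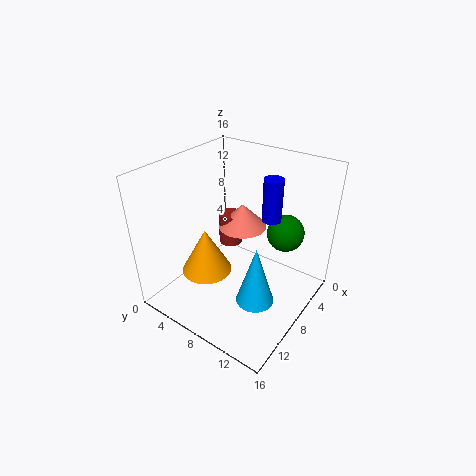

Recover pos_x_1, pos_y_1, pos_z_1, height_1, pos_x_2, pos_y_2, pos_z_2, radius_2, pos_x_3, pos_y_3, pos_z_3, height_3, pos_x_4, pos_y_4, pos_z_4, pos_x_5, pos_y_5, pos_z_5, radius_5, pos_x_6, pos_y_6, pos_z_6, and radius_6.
pos_x_1 = 10.5, pos_y_1 = 12, pos_z_1 = 3, height_1 = 6.5, pos_x_2 = 9, pos_y_2 = 4, pos_z_2 = 2.5, radius_2 = 3, pos_x_3 = 4, pos_y_3 = 4, pos_z_3 = 4, height_3 = 4, pos_x_4 = 5.5, pos_y_4 = 12.5, pos_z_4 = 9, pos_x_5 = 3.5, pos_y_5 = 5.5, pos_z_5 = 6.5, radius_5 = 3, pos_x_6 = 7, pos_y_6 = 11.5, pos_z_6 = 11, radius_6 = 1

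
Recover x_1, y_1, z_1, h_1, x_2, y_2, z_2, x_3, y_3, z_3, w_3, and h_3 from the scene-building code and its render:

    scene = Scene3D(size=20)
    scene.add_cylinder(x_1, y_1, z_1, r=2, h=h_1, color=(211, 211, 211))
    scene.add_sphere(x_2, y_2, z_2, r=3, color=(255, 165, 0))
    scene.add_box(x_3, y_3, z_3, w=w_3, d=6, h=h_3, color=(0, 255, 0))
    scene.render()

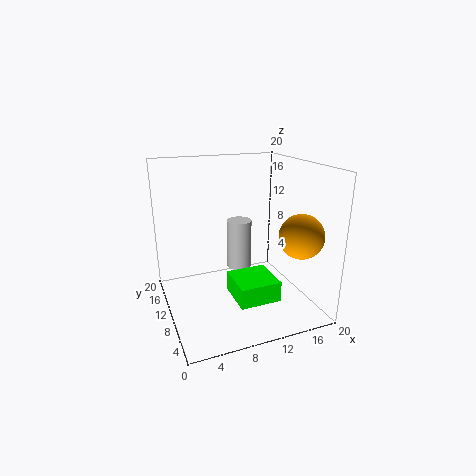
x_1 = 13
y_1 = 17
z_1 = 2
h_1 = 8
x_2 = 17
y_2 = 5
z_2 = 11
x_3 = 9
y_3 = 6
z_3 = 1
w_3 = 6
h_3 = 3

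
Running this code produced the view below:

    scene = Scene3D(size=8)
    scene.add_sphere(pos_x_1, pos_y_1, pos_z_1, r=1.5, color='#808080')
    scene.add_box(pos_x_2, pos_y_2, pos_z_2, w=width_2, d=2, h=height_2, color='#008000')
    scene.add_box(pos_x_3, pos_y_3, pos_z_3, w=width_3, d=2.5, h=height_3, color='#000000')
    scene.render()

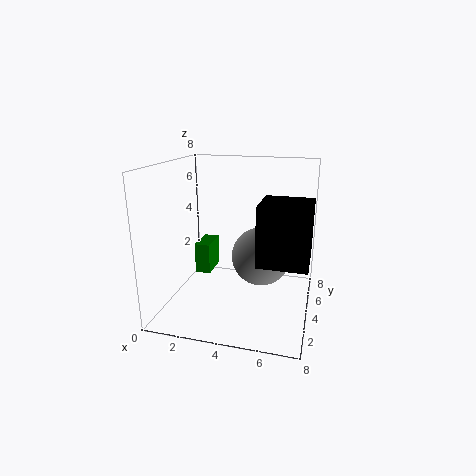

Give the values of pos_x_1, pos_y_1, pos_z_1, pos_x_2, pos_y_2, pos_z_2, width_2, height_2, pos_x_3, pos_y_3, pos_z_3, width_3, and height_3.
pos_x_1 = 5.5; pos_y_1 = 3; pos_z_1 = 3.5; pos_x_2 = 0.5; pos_y_2 = 6; pos_z_2 = 0.5; width_2 = 1; height_2 = 2; pos_x_3 = 5.5; pos_y_3 = 1.5; pos_z_3 = 3.5; width_3 = 2.5; height_3 = 3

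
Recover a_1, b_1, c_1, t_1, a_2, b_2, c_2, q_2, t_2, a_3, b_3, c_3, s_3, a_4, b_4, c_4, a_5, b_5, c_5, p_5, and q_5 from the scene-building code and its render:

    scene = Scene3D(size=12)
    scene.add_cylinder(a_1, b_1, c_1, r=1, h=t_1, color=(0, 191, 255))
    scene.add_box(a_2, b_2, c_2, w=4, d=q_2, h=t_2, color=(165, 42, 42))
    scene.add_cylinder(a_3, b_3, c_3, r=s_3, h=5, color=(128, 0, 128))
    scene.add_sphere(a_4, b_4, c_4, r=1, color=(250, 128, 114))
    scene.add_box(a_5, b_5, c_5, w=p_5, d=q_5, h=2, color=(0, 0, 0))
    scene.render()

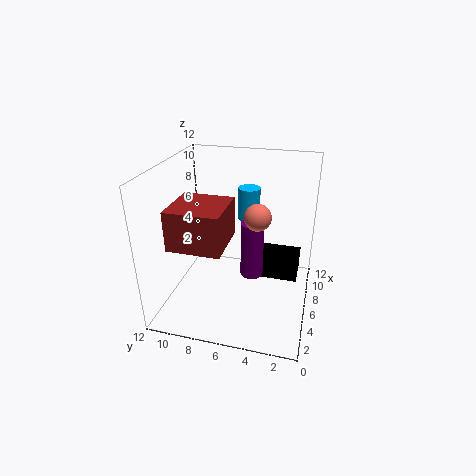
a_1 = 10, b_1 = 6, c_1 = 6, t_1 = 3, a_2 = 1, b_2 = 6, c_2 = 7, q_2 = 4, t_2 = 3, a_3 = 7, b_3 = 5, c_3 = 2, s_3 = 1, a_4 = 4, b_4 = 4, c_4 = 9, a_5 = 8, b_5 = 1, c_5 = 1, p_5 = 3, q_5 = 4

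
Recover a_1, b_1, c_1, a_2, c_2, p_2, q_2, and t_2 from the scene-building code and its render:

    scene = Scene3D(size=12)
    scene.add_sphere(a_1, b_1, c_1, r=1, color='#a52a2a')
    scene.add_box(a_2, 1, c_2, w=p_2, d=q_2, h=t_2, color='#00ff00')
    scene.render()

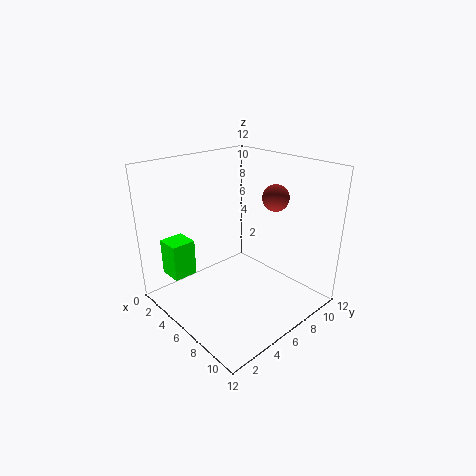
a_1 = 9
b_1 = 7
c_1 = 10
a_2 = 2
c_2 = 3
p_2 = 2
q_2 = 2
t_2 = 3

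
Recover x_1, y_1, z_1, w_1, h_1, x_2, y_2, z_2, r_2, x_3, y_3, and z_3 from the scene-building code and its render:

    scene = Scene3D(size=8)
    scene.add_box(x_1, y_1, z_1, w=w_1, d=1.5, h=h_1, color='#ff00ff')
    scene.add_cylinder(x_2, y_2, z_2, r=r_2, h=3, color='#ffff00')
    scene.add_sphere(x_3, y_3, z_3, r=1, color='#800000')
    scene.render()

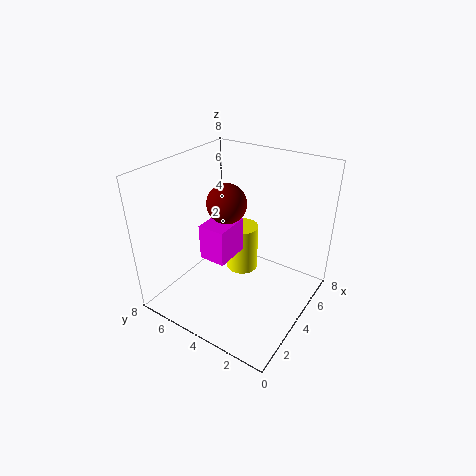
x_1 = 2.5
y_1 = 4
z_1 = 3
w_1 = 2
h_1 = 2
x_2 = 6
y_2 = 5
z_2 = 0.5
r_2 = 1
x_3 = 3
y_3 = 4
z_3 = 6.5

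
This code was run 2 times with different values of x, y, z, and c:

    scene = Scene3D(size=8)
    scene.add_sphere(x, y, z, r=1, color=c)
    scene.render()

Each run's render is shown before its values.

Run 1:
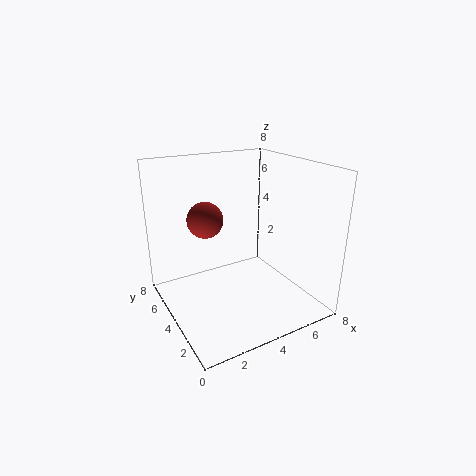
x = 2.5
y = 5
z = 5
c = 'brown'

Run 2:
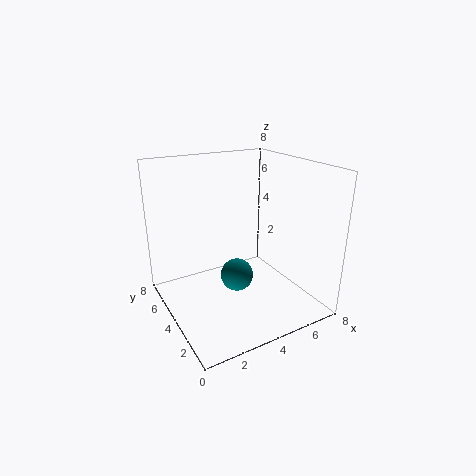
x = 4.5
y = 5
z = 1
c = 'teal'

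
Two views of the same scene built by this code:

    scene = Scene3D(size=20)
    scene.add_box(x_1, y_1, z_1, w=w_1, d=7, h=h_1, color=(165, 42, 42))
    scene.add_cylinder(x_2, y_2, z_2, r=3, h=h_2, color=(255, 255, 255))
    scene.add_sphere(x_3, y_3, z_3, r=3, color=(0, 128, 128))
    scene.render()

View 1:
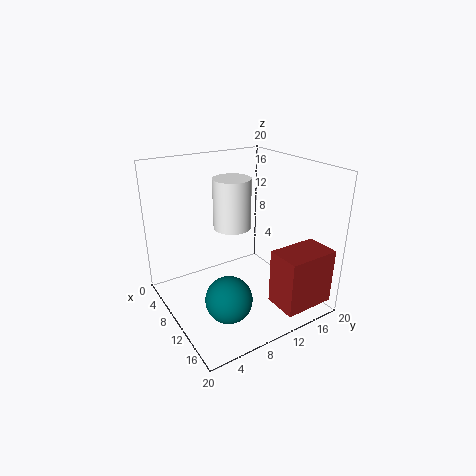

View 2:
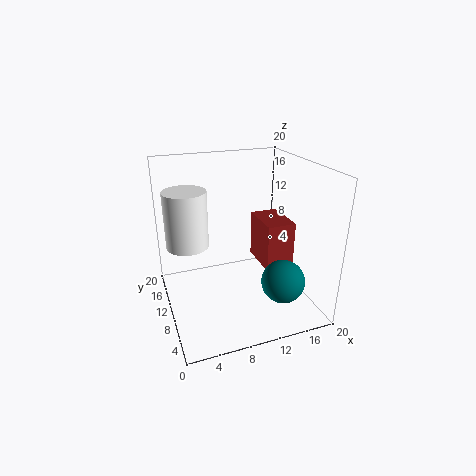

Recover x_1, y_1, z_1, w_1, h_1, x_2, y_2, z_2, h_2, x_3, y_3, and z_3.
x_1 = 15.5; y_1 = 11.5; z_1 = 2.5; w_1 = 4.5; h_1 = 7.5; x_2 = 3.5; y_2 = 13; z_2 = 8.5; h_2 = 8; x_3 = 15; y_3 = 5.5; z_3 = 4.5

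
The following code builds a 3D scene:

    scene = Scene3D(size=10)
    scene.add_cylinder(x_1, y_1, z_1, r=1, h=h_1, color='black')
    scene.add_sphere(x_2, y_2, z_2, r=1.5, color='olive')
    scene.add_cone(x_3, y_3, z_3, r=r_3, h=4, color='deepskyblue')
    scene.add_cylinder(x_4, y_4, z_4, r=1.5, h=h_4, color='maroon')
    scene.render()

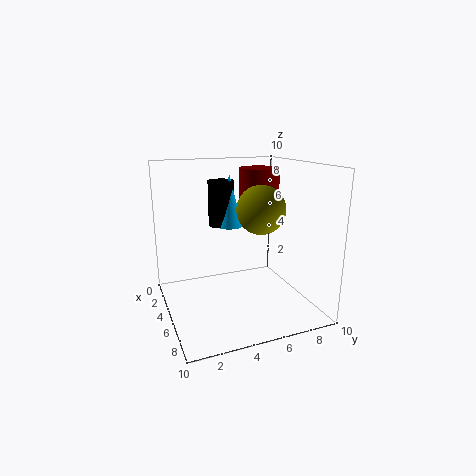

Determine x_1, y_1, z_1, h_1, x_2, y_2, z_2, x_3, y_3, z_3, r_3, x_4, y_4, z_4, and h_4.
x_1 = 1.5; y_1 = 5; z_1 = 5; h_1 = 3.5; x_2 = 7.5; y_2 = 5.5; z_2 = 7.5; x_3 = 2; y_3 = 5.5; z_3 = 5; r_3 = 1; x_4 = 3; y_4 = 7.5; z_4 = 6; h_4 = 3.5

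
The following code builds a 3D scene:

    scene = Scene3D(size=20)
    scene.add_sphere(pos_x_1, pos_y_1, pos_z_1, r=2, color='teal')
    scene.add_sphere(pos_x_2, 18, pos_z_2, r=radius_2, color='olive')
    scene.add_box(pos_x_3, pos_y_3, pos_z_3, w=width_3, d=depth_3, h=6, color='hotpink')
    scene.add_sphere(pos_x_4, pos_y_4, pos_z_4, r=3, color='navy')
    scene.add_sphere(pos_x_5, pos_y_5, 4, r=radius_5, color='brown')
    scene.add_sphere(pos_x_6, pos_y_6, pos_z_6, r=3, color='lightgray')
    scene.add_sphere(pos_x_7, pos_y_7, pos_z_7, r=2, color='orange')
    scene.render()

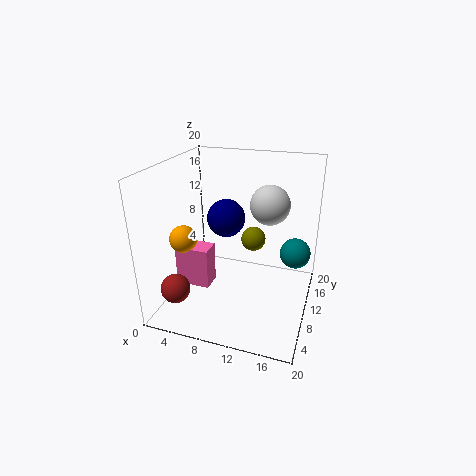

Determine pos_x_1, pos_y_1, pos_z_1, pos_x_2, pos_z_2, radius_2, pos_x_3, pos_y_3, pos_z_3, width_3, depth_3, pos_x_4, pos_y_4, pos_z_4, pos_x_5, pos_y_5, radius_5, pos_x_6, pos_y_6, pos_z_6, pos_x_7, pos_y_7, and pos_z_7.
pos_x_1 = 18
pos_y_1 = 10
pos_z_1 = 9
pos_x_2 = 10
pos_z_2 = 6
radius_2 = 2
pos_x_3 = 1
pos_y_3 = 8
pos_z_3 = 2
width_3 = 5
depth_3 = 3
pos_x_4 = 6
pos_y_4 = 16
pos_z_4 = 10
pos_x_5 = 3
pos_y_5 = 4
radius_5 = 2
pos_x_6 = 13
pos_y_6 = 16
pos_z_6 = 13
pos_x_7 = 2
pos_y_7 = 9
pos_z_7 = 9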